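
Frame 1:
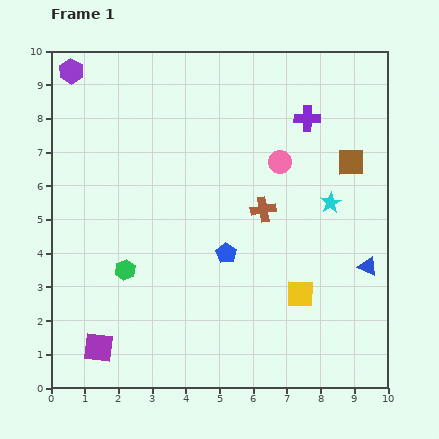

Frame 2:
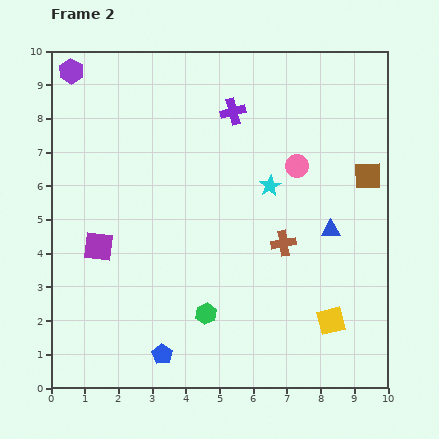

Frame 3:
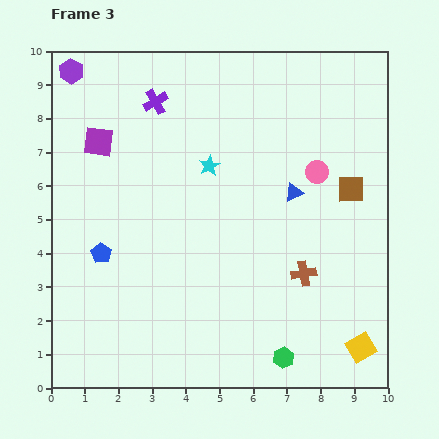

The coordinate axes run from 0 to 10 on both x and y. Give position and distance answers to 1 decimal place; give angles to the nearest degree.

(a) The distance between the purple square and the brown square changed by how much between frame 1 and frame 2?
-1.0

Distance in frame 1: 9.3. Distance in frame 2: 8.3.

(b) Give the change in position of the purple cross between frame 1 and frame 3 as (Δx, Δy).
(-4.5, 0.5)

The purple cross was at (7.6, 8.0) in frame 1 and (3.1, 8.5) in frame 3.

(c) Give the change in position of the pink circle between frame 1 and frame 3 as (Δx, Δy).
(1.1, -0.3)

The pink circle was at (6.8, 6.7) in frame 1 and (7.9, 6.4) in frame 3.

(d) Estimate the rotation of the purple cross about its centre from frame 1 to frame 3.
30° counter-clockwise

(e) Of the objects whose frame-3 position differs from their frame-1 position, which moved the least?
the brown square

(moved 0.8)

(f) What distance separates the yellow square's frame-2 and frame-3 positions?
1.2

The yellow square moved from (8.3, 2.0) to (9.2, 1.2), a distance of √(0.9² + 0.8²) ≈ 1.2.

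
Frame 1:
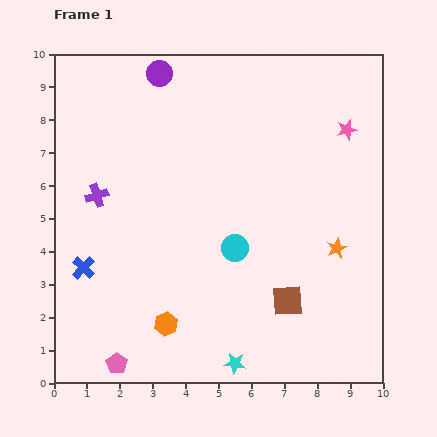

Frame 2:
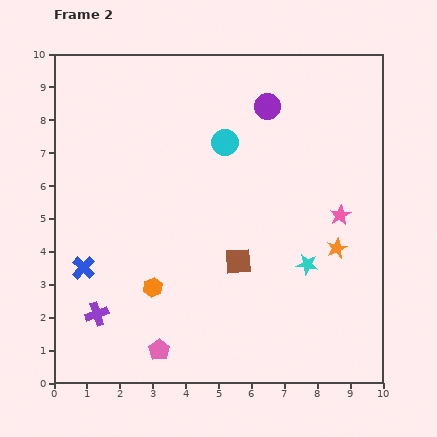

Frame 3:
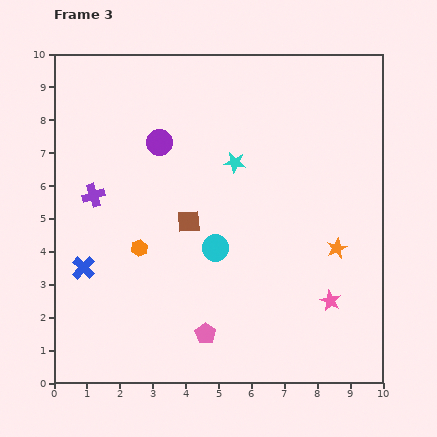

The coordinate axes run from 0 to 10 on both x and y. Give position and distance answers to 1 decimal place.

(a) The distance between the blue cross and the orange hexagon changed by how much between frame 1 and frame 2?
-0.8

Distance in frame 1: 3.0. Distance in frame 2: 2.2.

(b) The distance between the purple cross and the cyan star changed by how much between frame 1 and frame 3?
-2.2

Distance in frame 1: 6.6. Distance in frame 3: 4.4.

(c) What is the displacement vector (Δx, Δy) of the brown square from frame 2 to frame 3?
(-1.5, 1.2)

The brown square was at (5.6, 3.7) in frame 2 and (4.1, 4.9) in frame 3.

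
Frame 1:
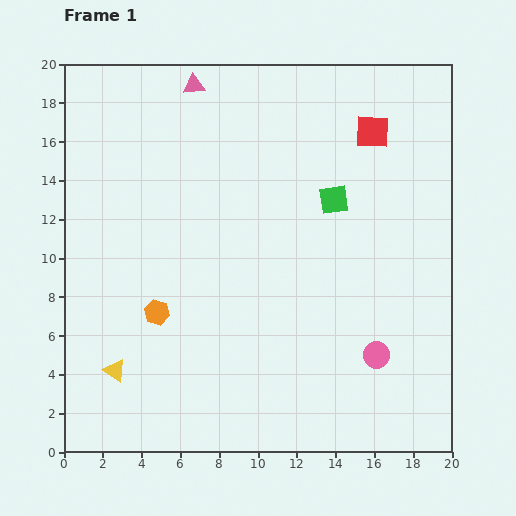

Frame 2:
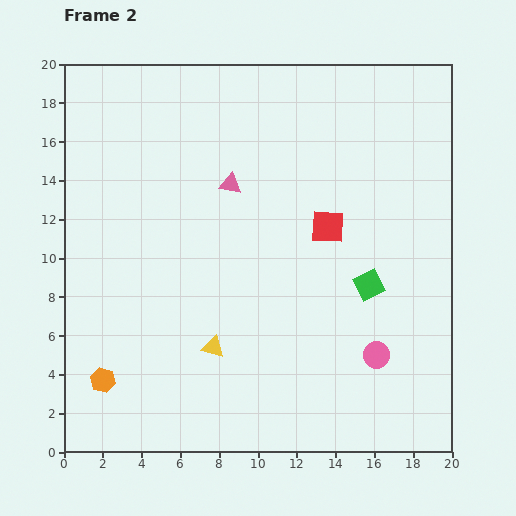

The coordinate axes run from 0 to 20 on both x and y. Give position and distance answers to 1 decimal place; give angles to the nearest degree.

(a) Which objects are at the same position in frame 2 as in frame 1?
the pink circle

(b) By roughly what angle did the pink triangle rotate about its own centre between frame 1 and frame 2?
16° clockwise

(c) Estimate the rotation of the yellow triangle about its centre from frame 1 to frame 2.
20° counter-clockwise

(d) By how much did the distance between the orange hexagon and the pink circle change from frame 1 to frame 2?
+2.7

Distance in frame 1: 11.5. Distance in frame 2: 14.2.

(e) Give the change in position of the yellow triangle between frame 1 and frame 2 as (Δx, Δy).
(5.1, 1.2)

The yellow triangle was at (2.6, 4.2) in frame 1 and (7.7, 5.4) in frame 2.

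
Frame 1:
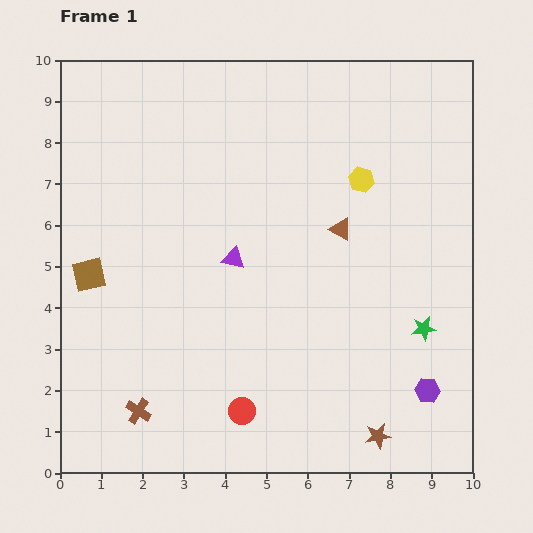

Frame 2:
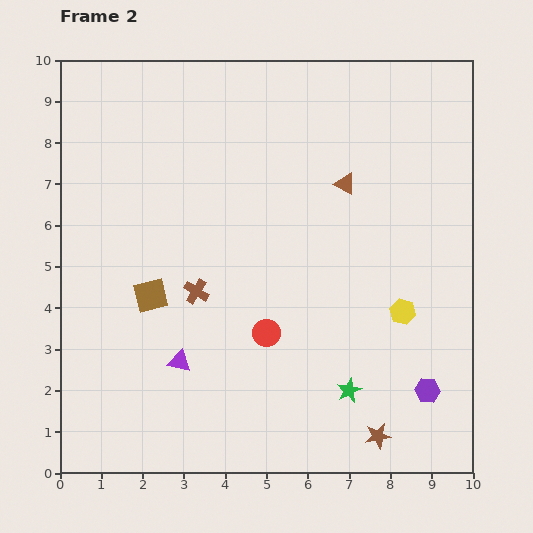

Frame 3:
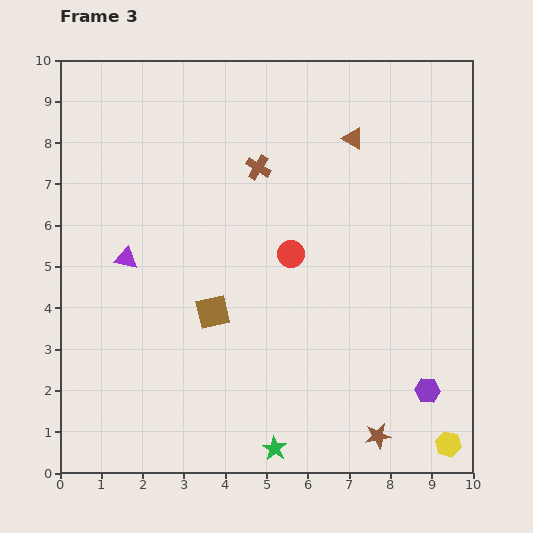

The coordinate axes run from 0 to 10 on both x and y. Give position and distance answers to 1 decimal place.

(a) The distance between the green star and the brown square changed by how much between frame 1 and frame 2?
-2.9

Distance in frame 1: 8.2. Distance in frame 2: 5.3.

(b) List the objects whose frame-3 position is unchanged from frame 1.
the purple hexagon, the brown star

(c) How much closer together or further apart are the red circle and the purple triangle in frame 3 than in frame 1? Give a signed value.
+0.3

Distance in frame 1: 3.7. Distance in frame 3: 4.0.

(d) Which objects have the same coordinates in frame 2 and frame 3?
the purple hexagon, the brown star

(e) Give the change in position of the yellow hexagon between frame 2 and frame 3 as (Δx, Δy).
(1.1, -3.2)

The yellow hexagon was at (8.3, 3.9) in frame 2 and (9.4, 0.7) in frame 3.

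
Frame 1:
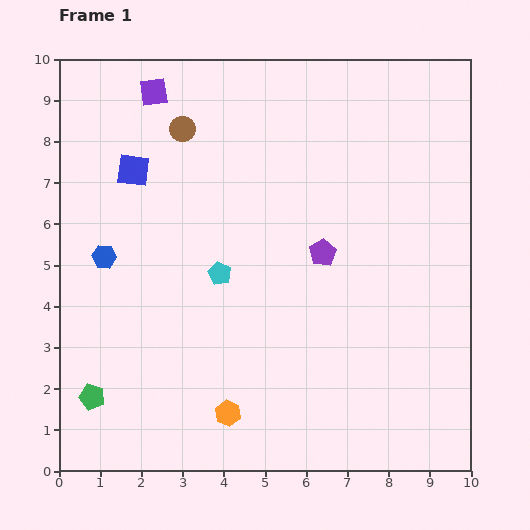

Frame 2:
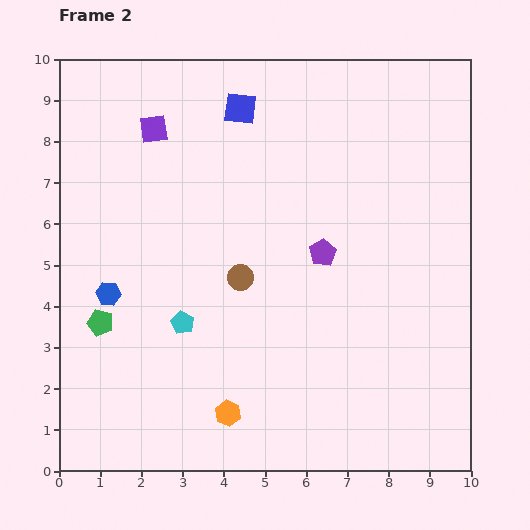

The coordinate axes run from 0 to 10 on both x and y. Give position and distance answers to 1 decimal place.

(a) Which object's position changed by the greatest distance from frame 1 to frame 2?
the brown circle

(moved 3.9; next 3.0)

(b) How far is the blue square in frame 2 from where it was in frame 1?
3.0

The blue square moved from (1.8, 7.3) to (4.4, 8.8), a distance of √(2.6² + 1.5²) ≈ 3.0.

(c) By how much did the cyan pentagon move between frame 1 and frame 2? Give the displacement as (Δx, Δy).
(-0.9, -1.2)

The cyan pentagon was at (3.9, 4.8) in frame 1 and (3.0, 3.6) in frame 2.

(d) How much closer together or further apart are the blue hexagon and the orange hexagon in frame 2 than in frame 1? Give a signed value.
-0.7

Distance in frame 1: 4.8. Distance in frame 2: 4.1.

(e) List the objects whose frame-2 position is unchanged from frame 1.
the orange hexagon, the purple pentagon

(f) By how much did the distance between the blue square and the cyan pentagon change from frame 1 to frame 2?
+2.1

Distance in frame 1: 3.3. Distance in frame 2: 5.4.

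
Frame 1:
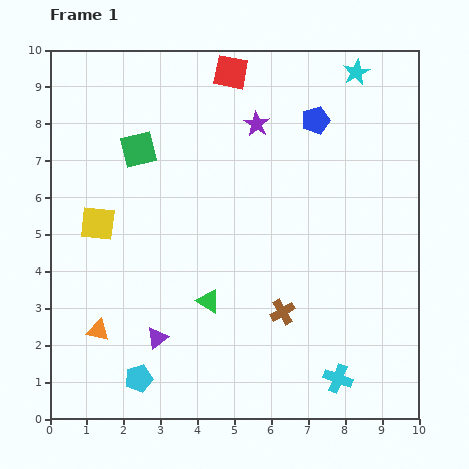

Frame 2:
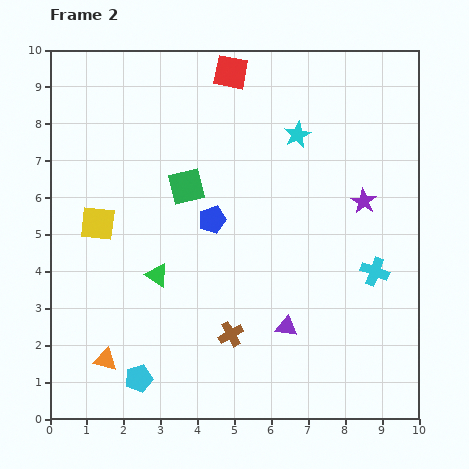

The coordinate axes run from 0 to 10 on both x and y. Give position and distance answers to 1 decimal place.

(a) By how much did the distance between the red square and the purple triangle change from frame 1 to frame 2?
-0.4

Distance in frame 1: 7.5. Distance in frame 2: 7.1.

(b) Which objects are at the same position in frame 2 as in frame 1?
the cyan pentagon, the red square, the yellow square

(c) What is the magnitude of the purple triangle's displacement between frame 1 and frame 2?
3.5

The purple triangle moved from (2.9, 2.2) to (6.4, 2.5), a distance of √(3.5² + 0.3²) ≈ 3.5.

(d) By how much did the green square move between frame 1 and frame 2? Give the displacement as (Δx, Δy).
(1.3, -1.0)

The green square was at (2.4, 7.3) in frame 1 and (3.7, 6.3) in frame 2.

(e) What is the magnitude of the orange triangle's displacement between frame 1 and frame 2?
0.8

The orange triangle moved from (1.3, 2.4) to (1.5, 1.6), a distance of √(0.2² + 0.8²) ≈ 0.8.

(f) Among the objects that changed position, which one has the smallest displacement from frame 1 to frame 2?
the orange triangle

(moved 0.8)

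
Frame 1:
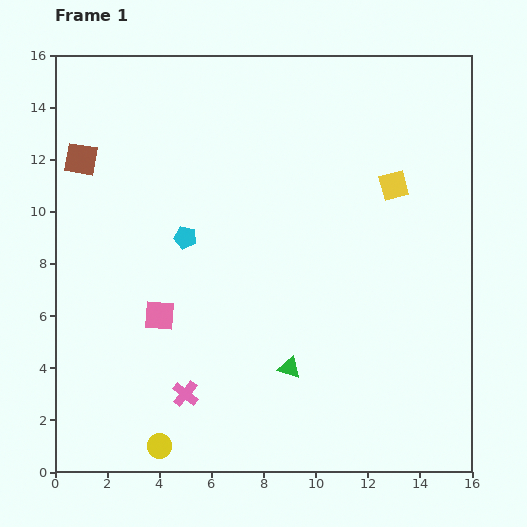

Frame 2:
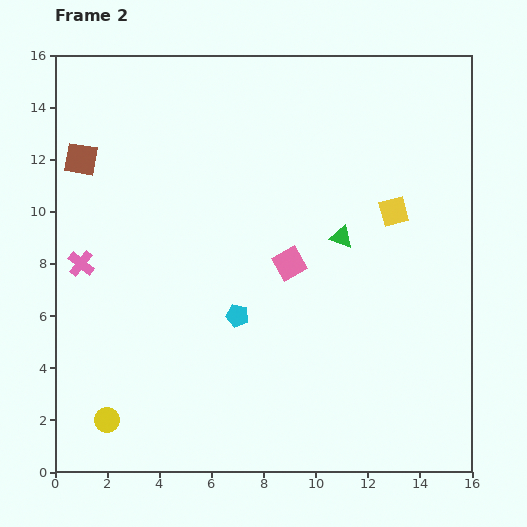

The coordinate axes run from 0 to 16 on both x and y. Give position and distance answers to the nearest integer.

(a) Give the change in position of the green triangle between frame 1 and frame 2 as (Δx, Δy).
(2, 5)

The green triangle was at (9, 4) in frame 1 and (11, 9) in frame 2.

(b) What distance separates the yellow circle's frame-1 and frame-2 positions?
2

The yellow circle moved from (4, 1) to (2, 2), a distance of √(2² + 1²) ≈ 2.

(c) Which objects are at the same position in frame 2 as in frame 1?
the brown square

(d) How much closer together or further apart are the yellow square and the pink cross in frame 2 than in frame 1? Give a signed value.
+1

Distance in frame 1: 11. Distance in frame 2: 12.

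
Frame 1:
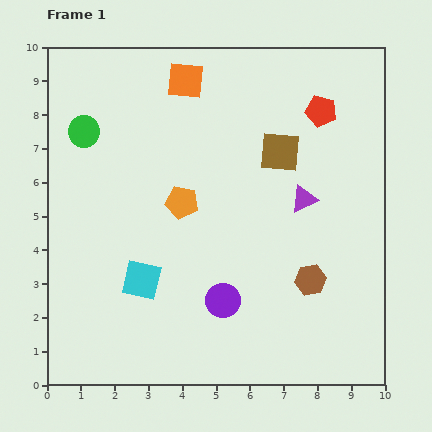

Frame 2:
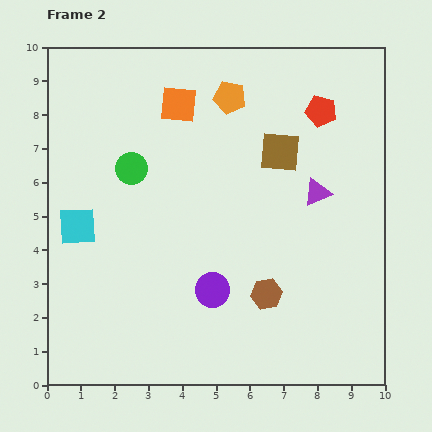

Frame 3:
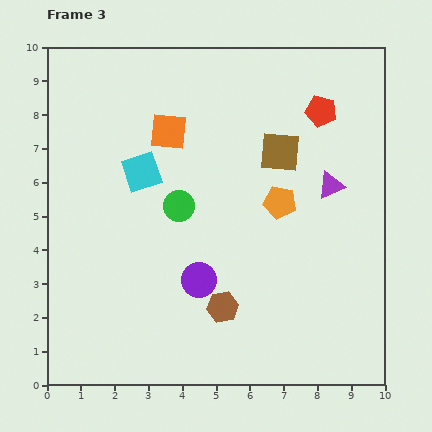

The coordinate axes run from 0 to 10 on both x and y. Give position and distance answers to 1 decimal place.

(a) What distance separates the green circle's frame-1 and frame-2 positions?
1.8

The green circle moved from (1.1, 7.5) to (2.5, 6.4), a distance of √(1.4² + 1.1²) ≈ 1.8.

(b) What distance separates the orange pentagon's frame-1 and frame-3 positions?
2.9

The orange pentagon moved from (4.0, 5.4) to (6.9, 5.4), a distance of √(2.9² + 0.0²) ≈ 2.9.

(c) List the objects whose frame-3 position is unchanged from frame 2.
the brown square, the red pentagon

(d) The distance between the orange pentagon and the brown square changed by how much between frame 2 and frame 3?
-0.7

Distance in frame 2: 2.2. Distance in frame 3: 1.5.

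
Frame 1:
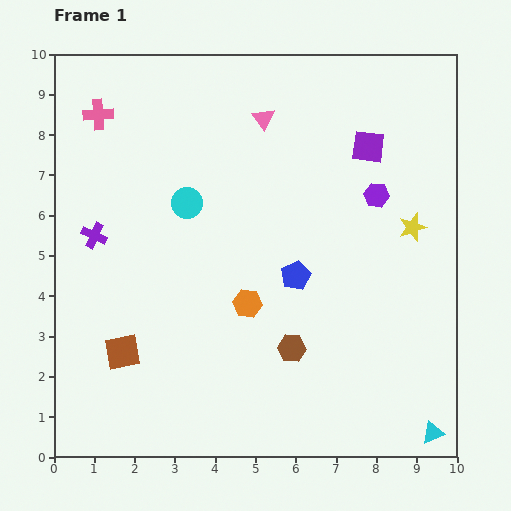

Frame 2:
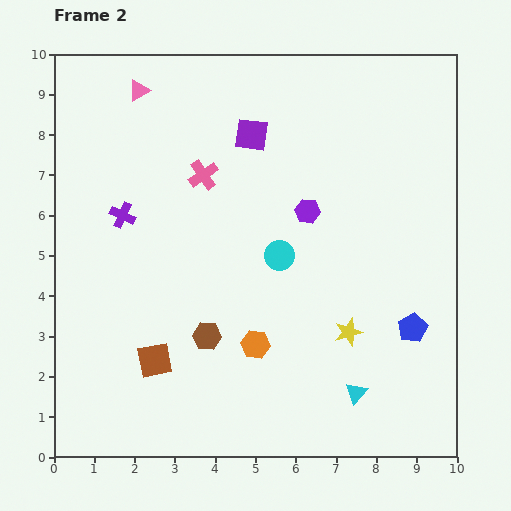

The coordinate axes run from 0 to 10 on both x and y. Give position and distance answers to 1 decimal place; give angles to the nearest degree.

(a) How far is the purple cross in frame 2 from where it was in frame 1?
0.9

The purple cross moved from (1.0, 5.5) to (1.7, 6.0), a distance of √(0.7² + 0.5²) ≈ 0.9.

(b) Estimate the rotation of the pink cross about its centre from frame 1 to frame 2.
31° counter-clockwise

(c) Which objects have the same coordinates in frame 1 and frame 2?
none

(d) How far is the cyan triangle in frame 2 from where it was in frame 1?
2.1

The cyan triangle moved from (9.4, 0.6) to (7.5, 1.6), a distance of √(1.9² + 1.0²) ≈ 2.1.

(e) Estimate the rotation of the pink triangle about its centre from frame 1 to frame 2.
36° clockwise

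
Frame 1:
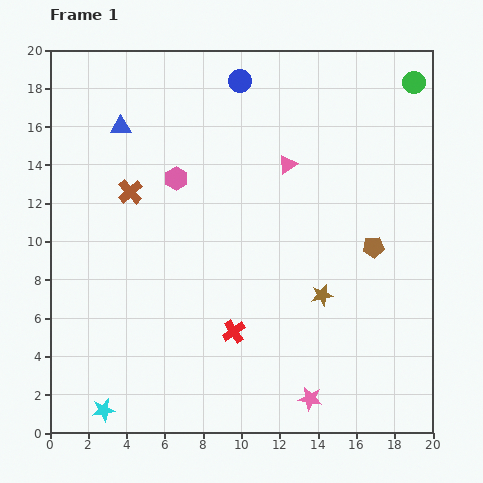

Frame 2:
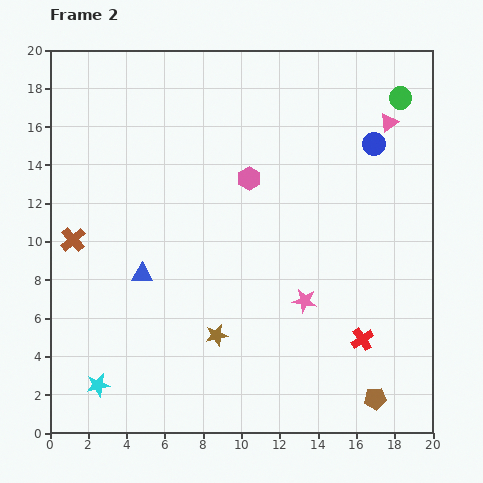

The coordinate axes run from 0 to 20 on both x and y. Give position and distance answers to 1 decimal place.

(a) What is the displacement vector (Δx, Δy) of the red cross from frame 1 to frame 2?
(6.7, -0.4)

The red cross was at (9.6, 5.3) in frame 1 and (16.3, 4.9) in frame 2.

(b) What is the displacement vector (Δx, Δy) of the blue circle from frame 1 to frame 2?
(7.0, -3.3)

The blue circle was at (9.9, 18.4) in frame 1 and (16.9, 15.1) in frame 2.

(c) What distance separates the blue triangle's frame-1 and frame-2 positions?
7.8

The blue triangle moved from (3.7, 16.0) to (4.8, 8.3), a distance of √(1.1² + 7.7²) ≈ 7.8.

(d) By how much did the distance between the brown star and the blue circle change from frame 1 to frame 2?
+0.9

Distance in frame 1: 12.0. Distance in frame 2: 12.9.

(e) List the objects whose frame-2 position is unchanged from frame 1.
none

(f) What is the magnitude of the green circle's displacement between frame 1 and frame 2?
1.1

The green circle moved from (19.0, 18.3) to (18.3, 17.5), a distance of √(0.7² + 0.8²) ≈ 1.1.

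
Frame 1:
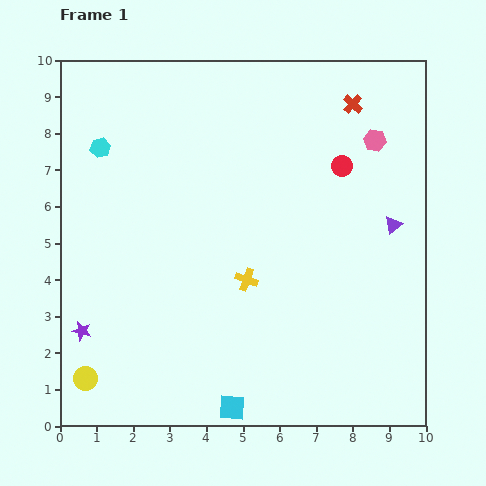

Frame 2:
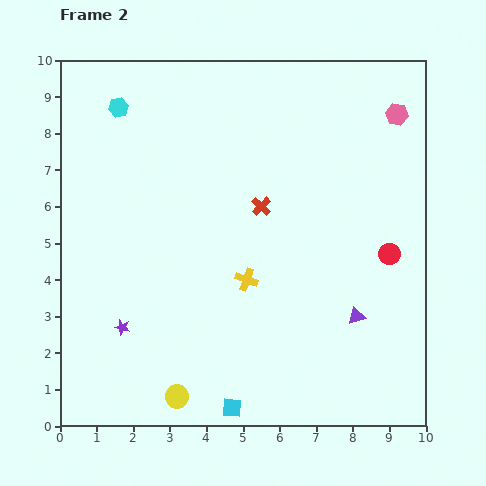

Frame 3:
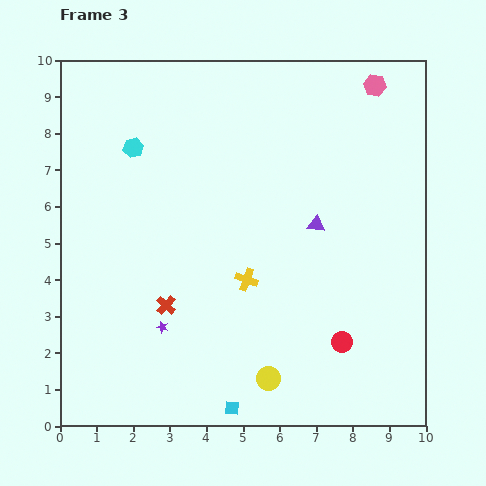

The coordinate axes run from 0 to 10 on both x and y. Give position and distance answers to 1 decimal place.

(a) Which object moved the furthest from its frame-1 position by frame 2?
the red cross

(moved 3.8; next 2.7)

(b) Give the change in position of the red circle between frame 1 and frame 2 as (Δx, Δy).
(1.3, -2.4)

The red circle was at (7.7, 7.1) in frame 1 and (9.0, 4.7) in frame 2.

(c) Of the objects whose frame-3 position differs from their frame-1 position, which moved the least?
the cyan hexagon

(moved 0.9)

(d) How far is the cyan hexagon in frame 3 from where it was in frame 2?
1.2

The cyan hexagon moved from (1.6, 8.7) to (2.0, 7.6), a distance of √(0.4² + 1.1²) ≈ 1.2.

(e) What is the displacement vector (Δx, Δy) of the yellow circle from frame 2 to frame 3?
(2.5, 0.5)

The yellow circle was at (3.2, 0.8) in frame 2 and (5.7, 1.3) in frame 3.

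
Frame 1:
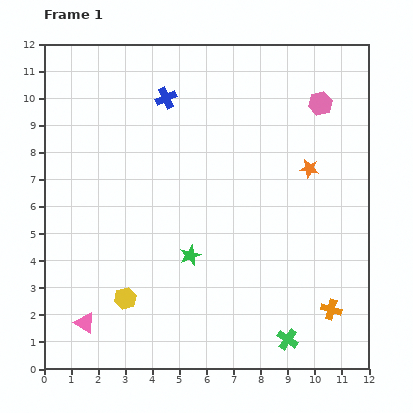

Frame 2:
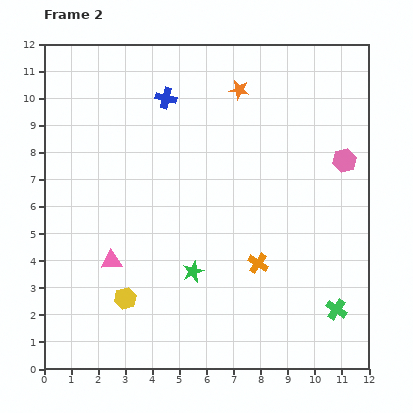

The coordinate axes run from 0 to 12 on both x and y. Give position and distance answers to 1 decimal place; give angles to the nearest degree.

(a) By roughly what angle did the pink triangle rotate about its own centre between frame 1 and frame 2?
34° counter-clockwise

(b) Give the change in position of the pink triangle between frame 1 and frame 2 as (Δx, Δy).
(1.0, 2.3)

The pink triangle was at (1.5, 1.7) in frame 1 and (2.5, 4.0) in frame 2.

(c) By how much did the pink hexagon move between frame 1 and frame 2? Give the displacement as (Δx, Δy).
(0.9, -2.1)

The pink hexagon was at (10.2, 9.8) in frame 1 and (11.1, 7.7) in frame 2.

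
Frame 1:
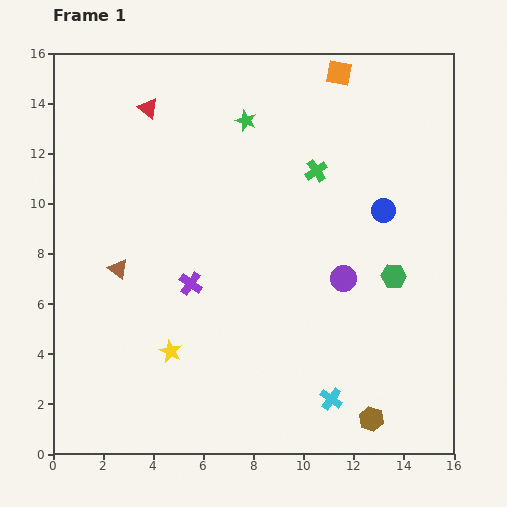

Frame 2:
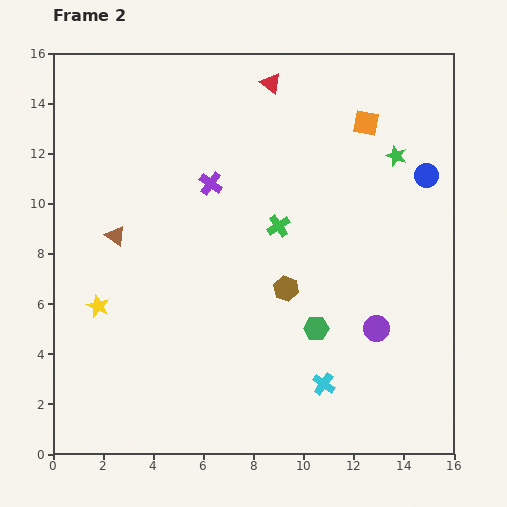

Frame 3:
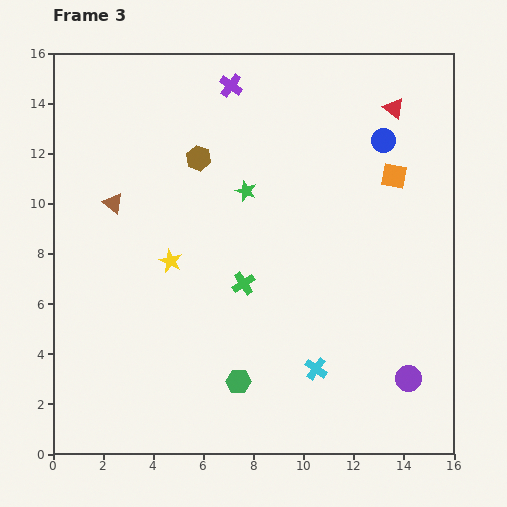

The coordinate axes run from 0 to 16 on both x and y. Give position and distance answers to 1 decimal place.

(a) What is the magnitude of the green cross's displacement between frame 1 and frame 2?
2.7

The green cross moved from (10.5, 11.3) to (9.0, 9.1), a distance of √(1.5² + 2.2²) ≈ 2.7.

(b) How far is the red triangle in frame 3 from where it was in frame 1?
9.8

The red triangle moved from (3.8, 13.8) to (13.6, 13.8), a distance of √(9.8² + 0.0²) ≈ 9.8.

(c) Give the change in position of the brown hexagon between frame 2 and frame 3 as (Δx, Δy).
(-3.5, 5.2)

The brown hexagon was at (9.3, 6.6) in frame 2 and (5.8, 11.8) in frame 3.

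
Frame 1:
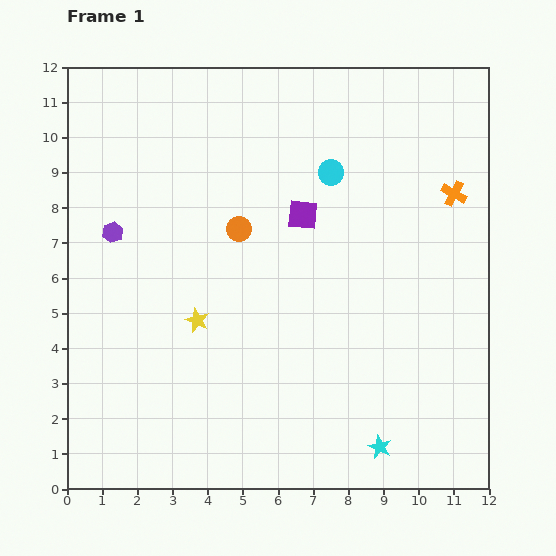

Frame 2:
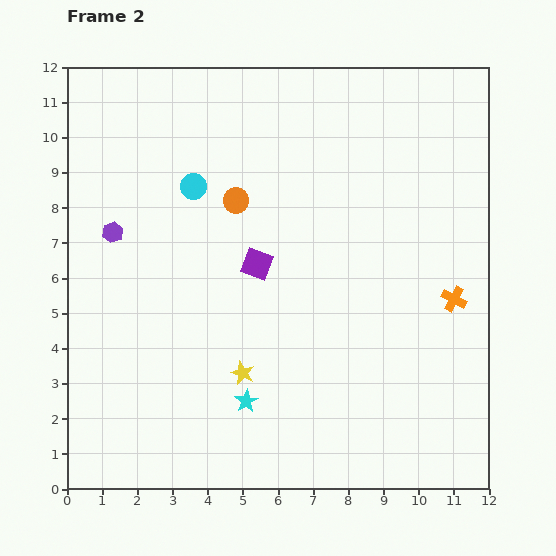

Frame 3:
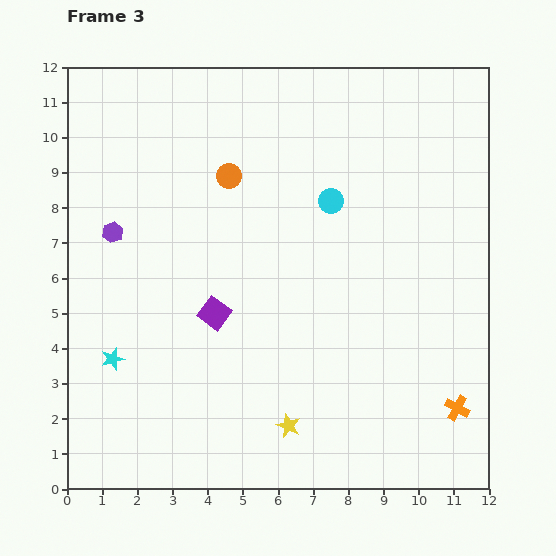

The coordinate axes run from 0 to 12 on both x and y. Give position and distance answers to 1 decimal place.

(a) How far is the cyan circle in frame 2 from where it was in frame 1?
3.9

The cyan circle moved from (7.5, 9.0) to (3.6, 8.6), a distance of √(3.9² + 0.4²) ≈ 3.9.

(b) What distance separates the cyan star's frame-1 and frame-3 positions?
8.0

The cyan star moved from (8.9, 1.2) to (1.3, 3.7), a distance of √(7.6² + 2.5²) ≈ 8.0.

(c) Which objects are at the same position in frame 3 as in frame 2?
the purple hexagon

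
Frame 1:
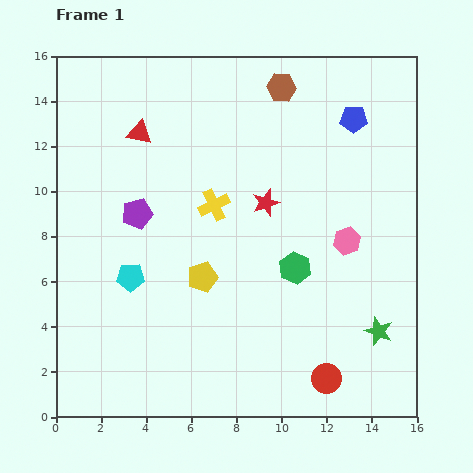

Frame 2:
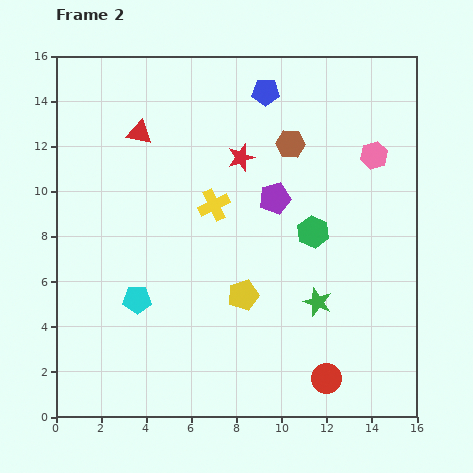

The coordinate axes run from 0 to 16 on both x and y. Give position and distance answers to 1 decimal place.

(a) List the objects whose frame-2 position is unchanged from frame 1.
the red triangle, the red circle, the yellow cross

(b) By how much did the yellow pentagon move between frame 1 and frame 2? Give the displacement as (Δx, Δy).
(1.8, -0.8)

The yellow pentagon was at (6.5, 6.2) in frame 1 and (8.3, 5.4) in frame 2.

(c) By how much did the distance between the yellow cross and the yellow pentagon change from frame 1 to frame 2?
+1.0

Distance in frame 1: 3.2. Distance in frame 2: 4.2.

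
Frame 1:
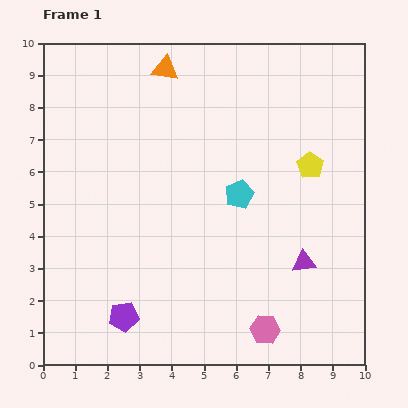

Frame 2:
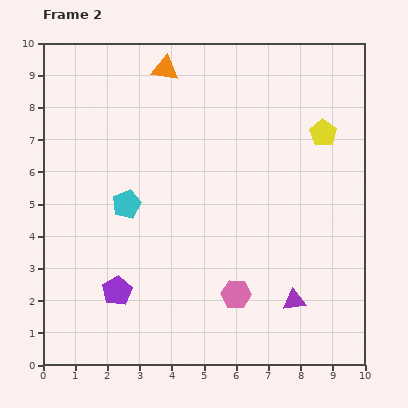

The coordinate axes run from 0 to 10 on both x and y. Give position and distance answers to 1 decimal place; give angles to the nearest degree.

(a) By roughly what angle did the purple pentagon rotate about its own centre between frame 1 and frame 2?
24° counter-clockwise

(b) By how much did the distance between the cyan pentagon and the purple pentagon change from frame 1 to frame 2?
-2.5

Distance in frame 1: 5.2. Distance in frame 2: 2.7.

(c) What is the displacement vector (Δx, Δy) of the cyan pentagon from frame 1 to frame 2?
(-3.5, -0.3)

The cyan pentagon was at (6.1, 5.3) in frame 1 and (2.6, 5.0) in frame 2.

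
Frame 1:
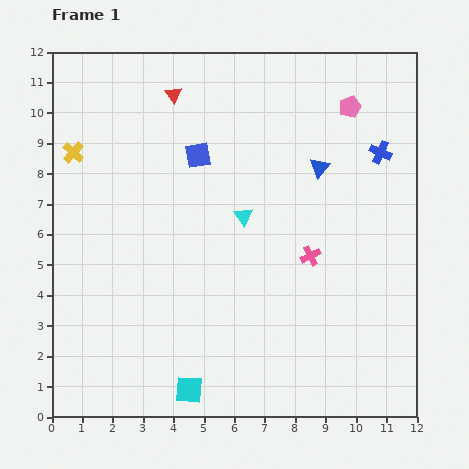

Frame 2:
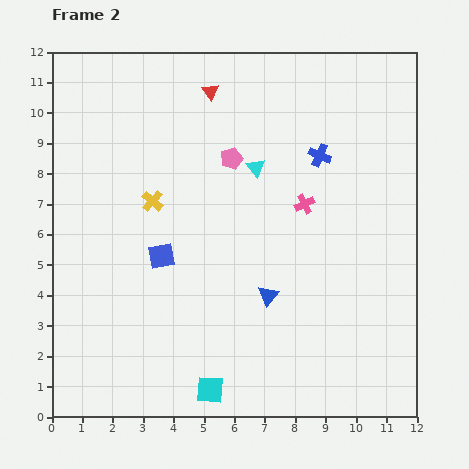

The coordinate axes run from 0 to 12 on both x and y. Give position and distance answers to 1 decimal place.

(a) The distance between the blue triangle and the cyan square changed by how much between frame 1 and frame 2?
-4.9

Distance in frame 1: 8.5. Distance in frame 2: 3.6.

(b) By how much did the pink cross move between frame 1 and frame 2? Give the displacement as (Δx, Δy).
(-0.2, 1.7)

The pink cross was at (8.5, 5.3) in frame 1 and (8.3, 7.0) in frame 2.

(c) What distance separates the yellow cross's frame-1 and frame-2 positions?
3.1

The yellow cross moved from (0.7, 8.7) to (3.3, 7.1), a distance of √(2.6² + 1.6²) ≈ 3.1.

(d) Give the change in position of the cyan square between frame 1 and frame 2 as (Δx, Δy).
(0.7, 0.0)

The cyan square was at (4.5, 0.9) in frame 1 and (5.2, 0.9) in frame 2.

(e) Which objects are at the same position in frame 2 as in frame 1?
none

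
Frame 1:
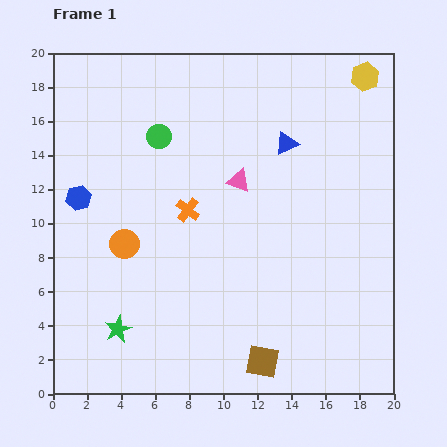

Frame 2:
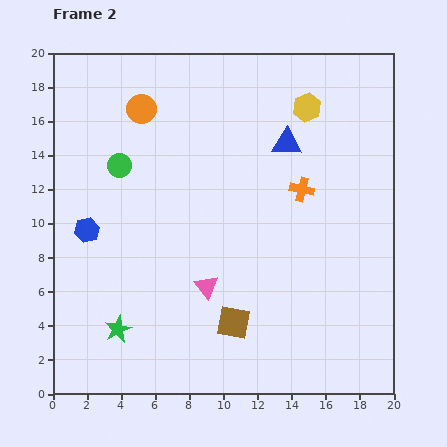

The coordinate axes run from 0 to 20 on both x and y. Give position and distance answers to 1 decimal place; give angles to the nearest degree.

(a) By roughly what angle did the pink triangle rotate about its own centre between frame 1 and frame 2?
31° clockwise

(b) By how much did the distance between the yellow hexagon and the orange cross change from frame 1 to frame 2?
-8.2

Distance in frame 1: 13.0. Distance in frame 2: 4.8.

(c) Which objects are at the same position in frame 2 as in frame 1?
the green star, the blue triangle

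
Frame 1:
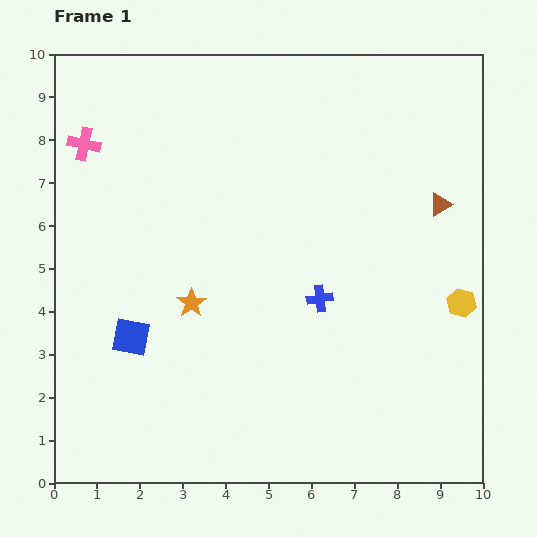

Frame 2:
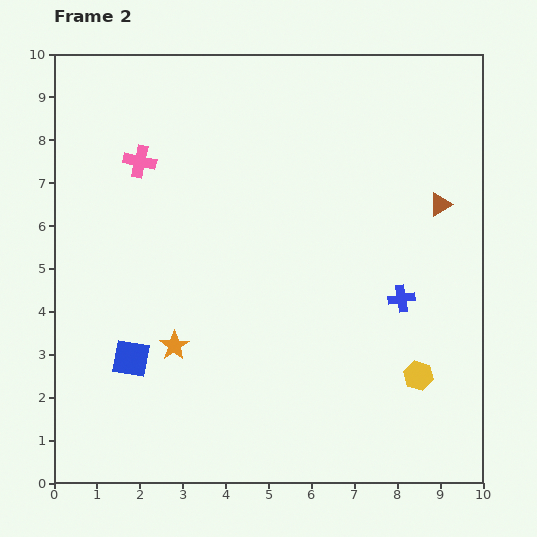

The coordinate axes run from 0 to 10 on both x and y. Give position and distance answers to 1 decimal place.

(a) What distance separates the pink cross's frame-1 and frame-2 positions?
1.4

The pink cross moved from (0.7, 7.9) to (2.0, 7.5), a distance of √(1.3² + 0.4²) ≈ 1.4.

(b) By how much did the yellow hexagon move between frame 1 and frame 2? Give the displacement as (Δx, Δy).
(-1.0, -1.7)

The yellow hexagon was at (9.5, 4.2) in frame 1 and (8.5, 2.5) in frame 2.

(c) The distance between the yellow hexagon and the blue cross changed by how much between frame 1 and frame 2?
-1.5

Distance in frame 1: 3.3. Distance in frame 2: 1.8.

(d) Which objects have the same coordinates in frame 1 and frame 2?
the brown triangle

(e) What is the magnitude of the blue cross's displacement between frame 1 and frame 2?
1.9

The blue cross moved from (6.2, 4.3) to (8.1, 4.3), a distance of √(1.9² + 0.0²) ≈ 1.9.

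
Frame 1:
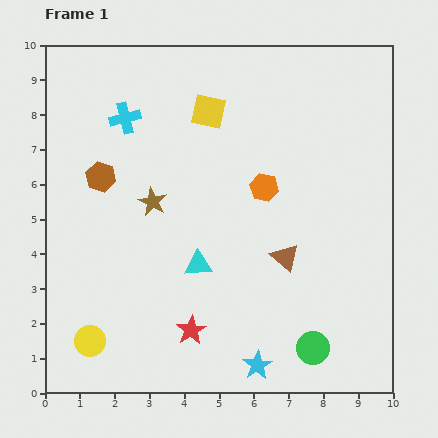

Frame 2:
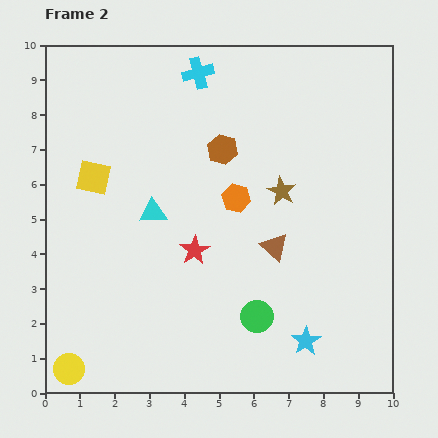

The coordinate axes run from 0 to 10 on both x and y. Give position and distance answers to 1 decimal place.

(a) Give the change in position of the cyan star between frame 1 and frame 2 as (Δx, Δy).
(1.4, 0.7)

The cyan star was at (6.1, 0.8) in frame 1 and (7.5, 1.5) in frame 2.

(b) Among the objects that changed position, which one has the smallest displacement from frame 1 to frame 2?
the brown triangle

(moved 0.4)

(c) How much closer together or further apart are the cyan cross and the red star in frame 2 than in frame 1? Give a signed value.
-1.3

Distance in frame 1: 6.4. Distance in frame 2: 5.1.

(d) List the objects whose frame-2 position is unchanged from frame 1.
none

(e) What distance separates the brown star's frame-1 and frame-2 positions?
3.7

The brown star moved from (3.1, 5.5) to (6.8, 5.8), a distance of √(3.7² + 0.3²) ≈ 3.7.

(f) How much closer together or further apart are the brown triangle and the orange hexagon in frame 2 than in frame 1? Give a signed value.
-0.3

Distance in frame 1: 2.1. Distance in frame 2: 1.8.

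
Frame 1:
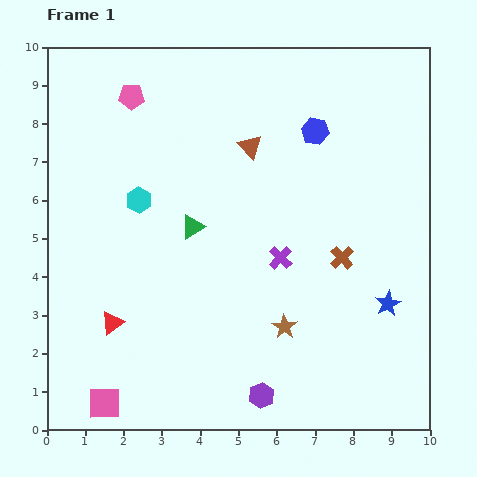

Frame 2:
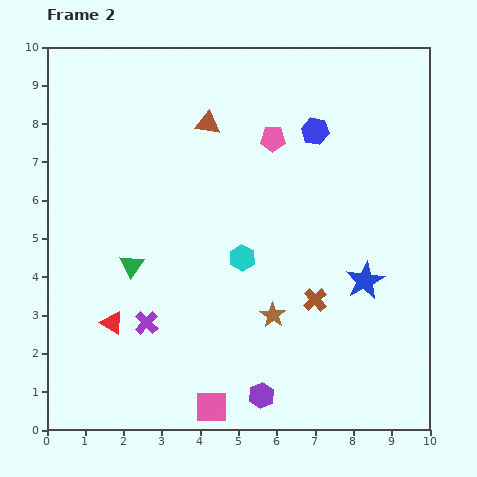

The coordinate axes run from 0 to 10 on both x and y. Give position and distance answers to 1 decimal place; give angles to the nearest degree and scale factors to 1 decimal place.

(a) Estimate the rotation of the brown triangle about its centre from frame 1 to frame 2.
40° counter-clockwise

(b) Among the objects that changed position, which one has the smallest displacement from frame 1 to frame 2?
the brown star

(moved 0.4)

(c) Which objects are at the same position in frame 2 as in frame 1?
the blue hexagon, the red triangle, the purple hexagon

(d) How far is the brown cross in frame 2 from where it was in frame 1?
1.3

The brown cross moved from (7.7, 4.5) to (7.0, 3.4), a distance of √(0.7² + 1.1²) ≈ 1.3.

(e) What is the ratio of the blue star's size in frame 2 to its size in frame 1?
1.5×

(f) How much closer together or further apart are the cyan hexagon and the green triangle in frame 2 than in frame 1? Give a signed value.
+1.3

Distance in frame 1: 1.6. Distance in frame 2: 2.9.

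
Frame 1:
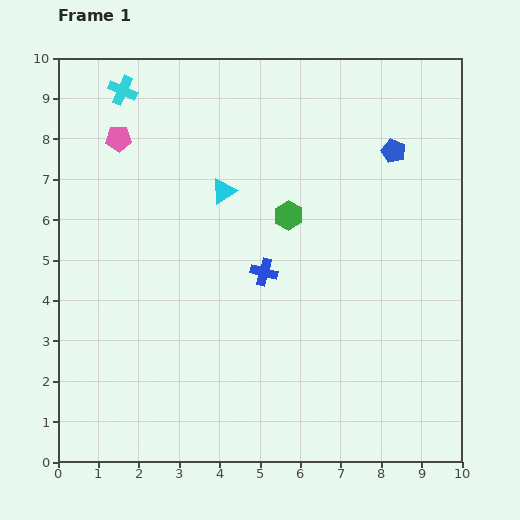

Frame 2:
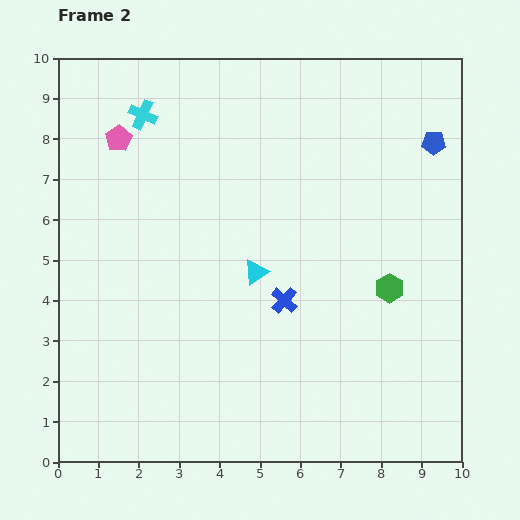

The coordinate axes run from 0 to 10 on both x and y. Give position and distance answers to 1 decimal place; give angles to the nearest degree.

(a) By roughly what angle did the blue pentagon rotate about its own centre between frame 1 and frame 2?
20° counter-clockwise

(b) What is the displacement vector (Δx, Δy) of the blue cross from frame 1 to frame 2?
(0.5, -0.7)

The blue cross was at (5.1, 4.7) in frame 1 and (5.6, 4.0) in frame 2.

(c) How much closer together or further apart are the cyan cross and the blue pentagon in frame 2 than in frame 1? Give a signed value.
+0.3

Distance in frame 1: 6.9. Distance in frame 2: 7.2.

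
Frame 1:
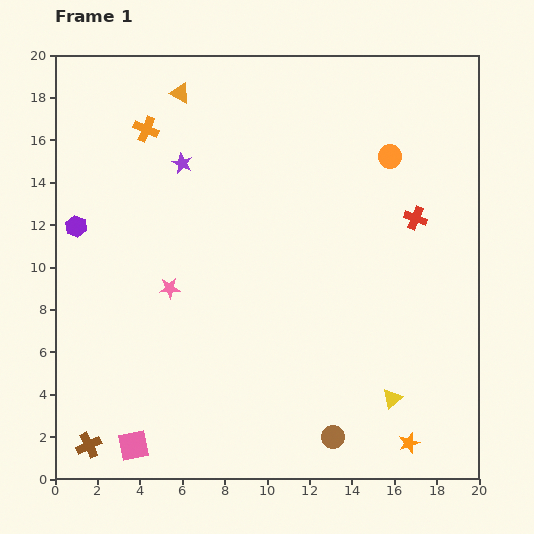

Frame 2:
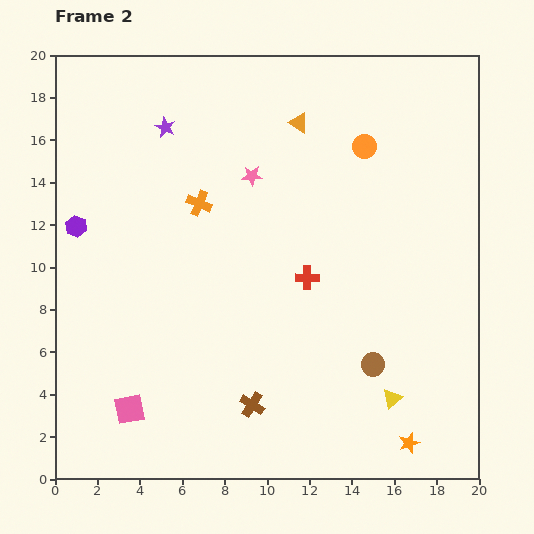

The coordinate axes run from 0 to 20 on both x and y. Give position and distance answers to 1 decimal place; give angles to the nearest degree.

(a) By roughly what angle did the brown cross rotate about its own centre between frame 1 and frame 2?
32° counter-clockwise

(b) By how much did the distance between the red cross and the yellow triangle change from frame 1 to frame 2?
-1.6

Distance in frame 1: 8.6. Distance in frame 2: 7.0.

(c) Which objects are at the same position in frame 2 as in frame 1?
the purple hexagon, the yellow triangle, the orange star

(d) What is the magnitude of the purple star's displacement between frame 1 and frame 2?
1.9

The purple star moved from (6.0, 14.9) to (5.2, 16.6), a distance of √(0.8² + 1.7²) ≈ 1.9.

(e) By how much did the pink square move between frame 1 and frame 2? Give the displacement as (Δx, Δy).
(-0.2, 1.7)

The pink square was at (3.7, 1.6) in frame 1 and (3.5, 3.3) in frame 2.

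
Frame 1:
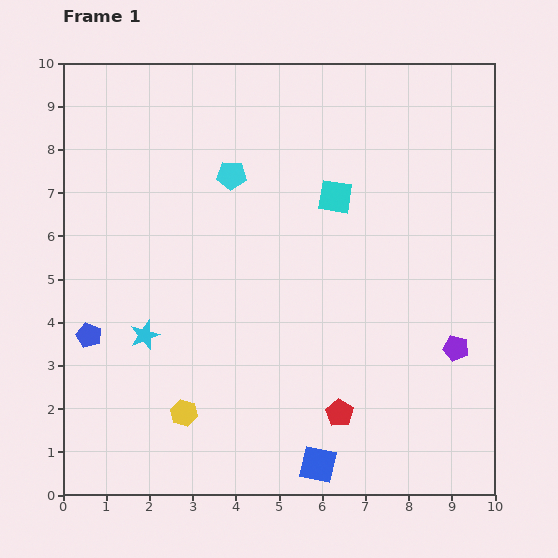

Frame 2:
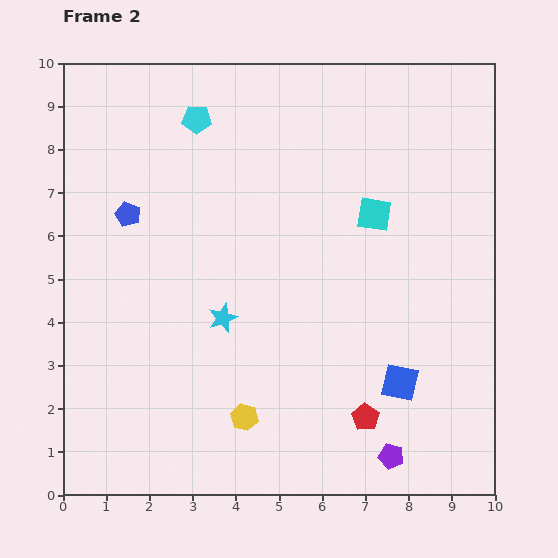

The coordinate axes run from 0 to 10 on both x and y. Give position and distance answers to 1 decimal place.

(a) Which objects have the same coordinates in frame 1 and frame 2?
none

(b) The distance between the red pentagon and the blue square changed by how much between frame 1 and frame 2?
-0.2

Distance in frame 1: 1.3. Distance in frame 2: 1.1.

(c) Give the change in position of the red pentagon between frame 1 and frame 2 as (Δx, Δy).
(0.6, -0.1)

The red pentagon was at (6.4, 1.9) in frame 1 and (7.0, 1.8) in frame 2.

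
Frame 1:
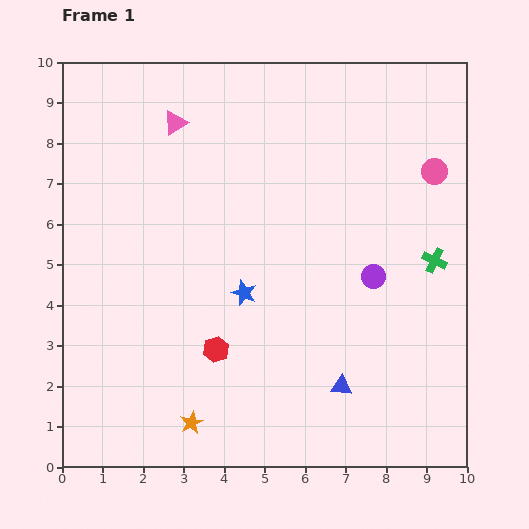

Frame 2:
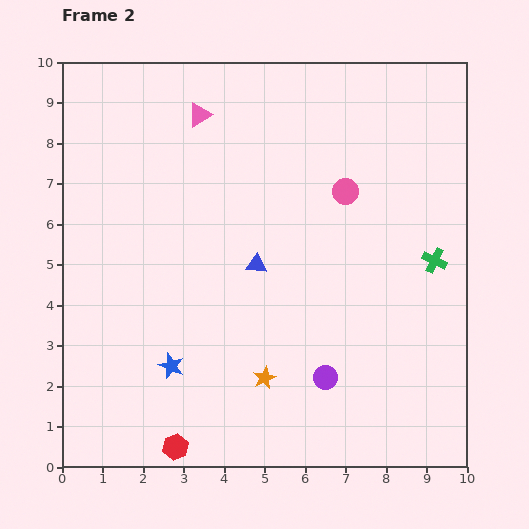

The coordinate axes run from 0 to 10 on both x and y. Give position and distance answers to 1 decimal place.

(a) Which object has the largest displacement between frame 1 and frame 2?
the blue triangle

(moved 3.7; next 2.8)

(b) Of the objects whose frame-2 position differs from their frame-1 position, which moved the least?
the pink triangle

(moved 0.6)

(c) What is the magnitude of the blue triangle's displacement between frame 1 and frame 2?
3.7

The blue triangle moved from (6.9, 2.0) to (4.8, 5.0), a distance of √(2.1² + 3.0²) ≈ 3.7.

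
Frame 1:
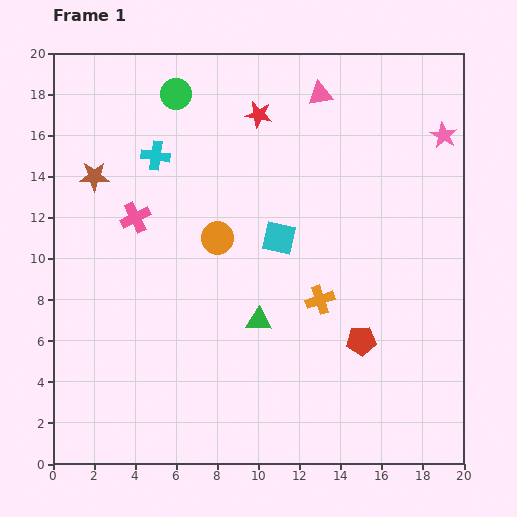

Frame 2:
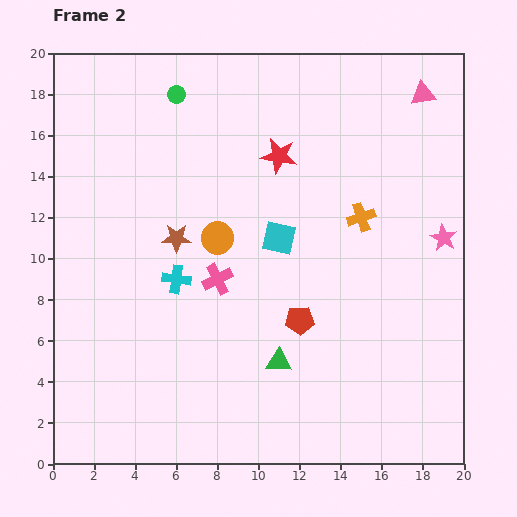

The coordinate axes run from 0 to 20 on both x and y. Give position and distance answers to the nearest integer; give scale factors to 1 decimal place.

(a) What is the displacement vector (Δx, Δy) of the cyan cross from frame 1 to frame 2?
(1, -6)

The cyan cross was at (5, 15) in frame 1 and (6, 9) in frame 2.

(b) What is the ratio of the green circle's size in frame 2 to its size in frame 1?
0.6×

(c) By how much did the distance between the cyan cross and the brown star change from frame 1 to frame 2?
-1

Distance in frame 1: 3. Distance in frame 2: 2.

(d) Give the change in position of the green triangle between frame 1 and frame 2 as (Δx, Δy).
(1, -2)

The green triangle was at (10, 7) in frame 1 and (11, 5) in frame 2.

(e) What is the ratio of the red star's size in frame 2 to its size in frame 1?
1.4×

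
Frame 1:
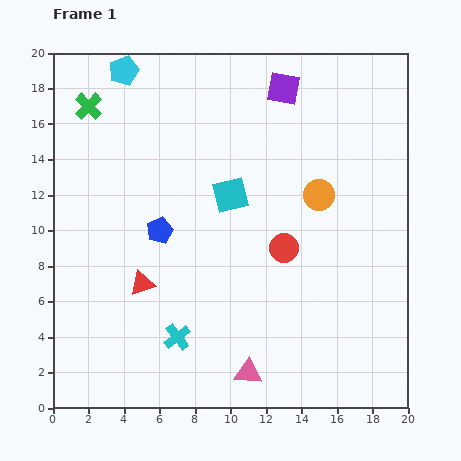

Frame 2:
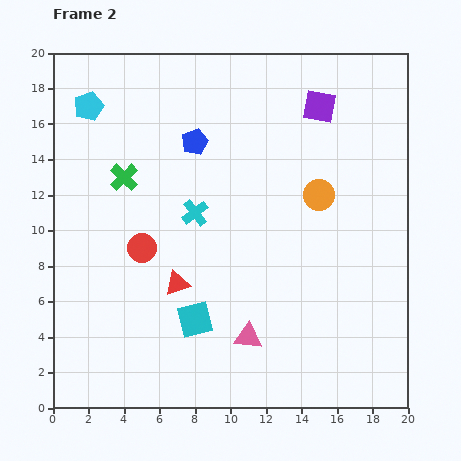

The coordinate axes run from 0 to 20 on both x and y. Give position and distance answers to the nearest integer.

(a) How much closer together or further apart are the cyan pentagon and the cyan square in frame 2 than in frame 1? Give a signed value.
+4

Distance in frame 1: 9. Distance in frame 2: 13.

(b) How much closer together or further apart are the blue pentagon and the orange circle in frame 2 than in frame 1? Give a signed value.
-1

Distance in frame 1: 9. Distance in frame 2: 8.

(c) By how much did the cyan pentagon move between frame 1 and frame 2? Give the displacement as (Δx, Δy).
(-2, -2)

The cyan pentagon was at (4, 19) in frame 1 and (2, 17) in frame 2.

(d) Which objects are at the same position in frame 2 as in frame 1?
the orange circle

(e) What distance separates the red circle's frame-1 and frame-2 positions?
8

The red circle moved from (13, 9) to (5, 9), a distance of √(8² + 0²) ≈ 8.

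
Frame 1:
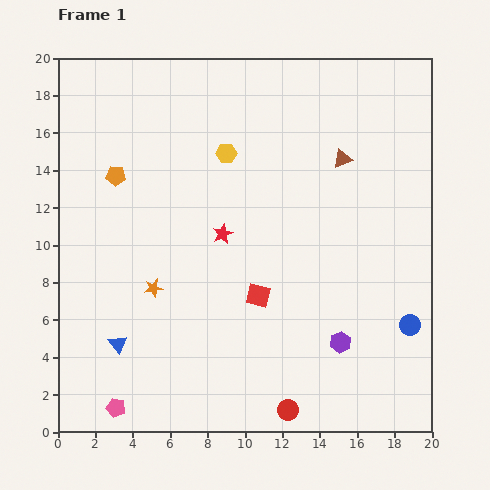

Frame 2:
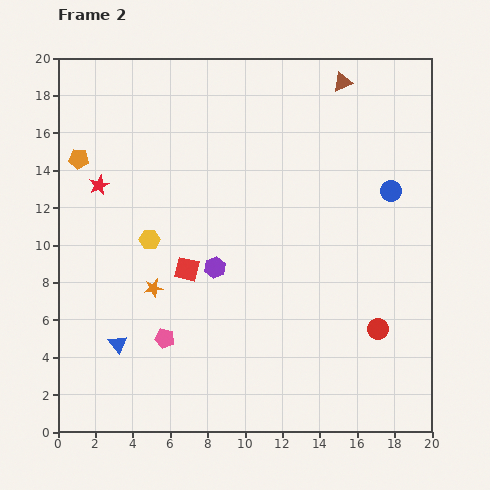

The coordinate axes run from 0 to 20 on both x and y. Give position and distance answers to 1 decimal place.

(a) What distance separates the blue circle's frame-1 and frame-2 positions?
7.3

The blue circle moved from (18.8, 5.7) to (17.8, 12.9), a distance of √(1.0² + 7.2²) ≈ 7.3.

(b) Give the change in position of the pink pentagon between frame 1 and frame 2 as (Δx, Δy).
(2.6, 3.7)

The pink pentagon was at (3.1, 1.3) in frame 1 and (5.7, 5.0) in frame 2.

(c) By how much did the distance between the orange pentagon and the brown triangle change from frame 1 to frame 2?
+2.6

Distance in frame 1: 12.1. Distance in frame 2: 14.7.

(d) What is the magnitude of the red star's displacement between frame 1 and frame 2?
7.1

The red star moved from (8.8, 10.6) to (2.2, 13.2), a distance of √(6.6² + 2.6²) ≈ 7.1.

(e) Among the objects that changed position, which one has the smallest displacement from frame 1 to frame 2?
the orange pentagon

(moved 2.2)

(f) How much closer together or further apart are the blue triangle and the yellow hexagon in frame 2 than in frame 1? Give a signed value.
-5.8

Distance in frame 1: 11.7. Distance in frame 2: 5.9.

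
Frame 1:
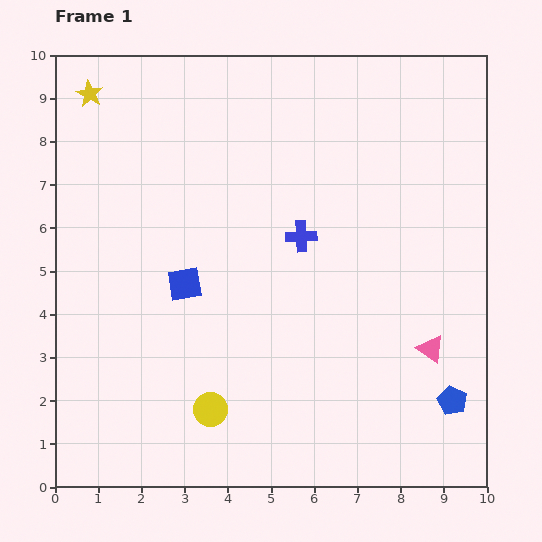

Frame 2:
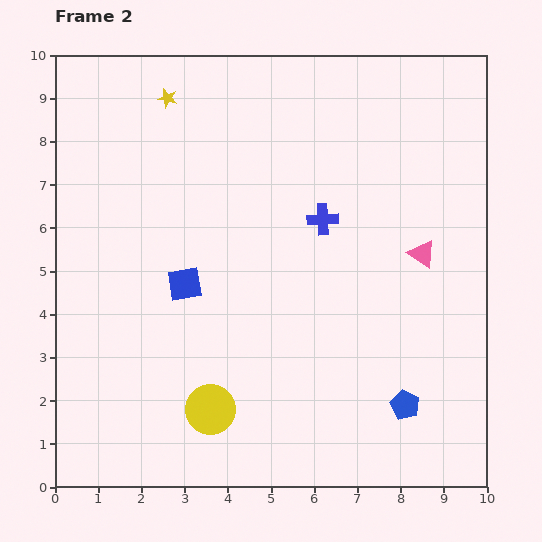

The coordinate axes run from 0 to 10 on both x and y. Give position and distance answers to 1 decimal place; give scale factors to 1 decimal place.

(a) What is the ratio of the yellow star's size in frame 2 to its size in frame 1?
0.7×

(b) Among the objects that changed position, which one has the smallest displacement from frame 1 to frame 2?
the blue cross

(moved 0.6)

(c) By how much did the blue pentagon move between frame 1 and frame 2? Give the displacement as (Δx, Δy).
(-1.1, -0.1)

The blue pentagon was at (9.2, 2.0) in frame 1 and (8.1, 1.9) in frame 2.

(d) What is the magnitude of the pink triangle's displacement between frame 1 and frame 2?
2.2

The pink triangle moved from (8.7, 3.2) to (8.5, 5.4), a distance of √(0.2² + 2.2²) ≈ 2.2.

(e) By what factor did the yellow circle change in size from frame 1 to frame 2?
1.5×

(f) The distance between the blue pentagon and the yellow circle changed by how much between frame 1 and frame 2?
-1.1

Distance in frame 1: 5.6. Distance in frame 2: 4.5.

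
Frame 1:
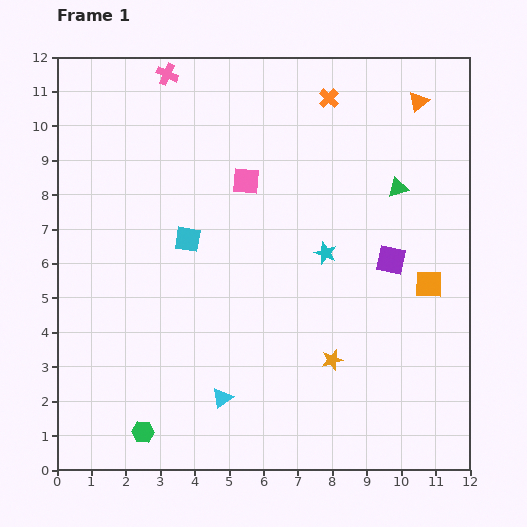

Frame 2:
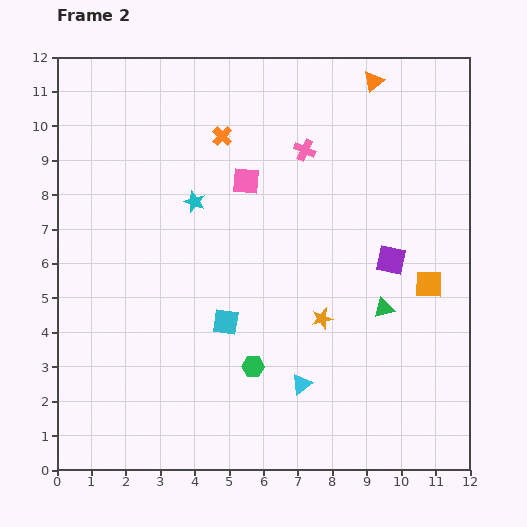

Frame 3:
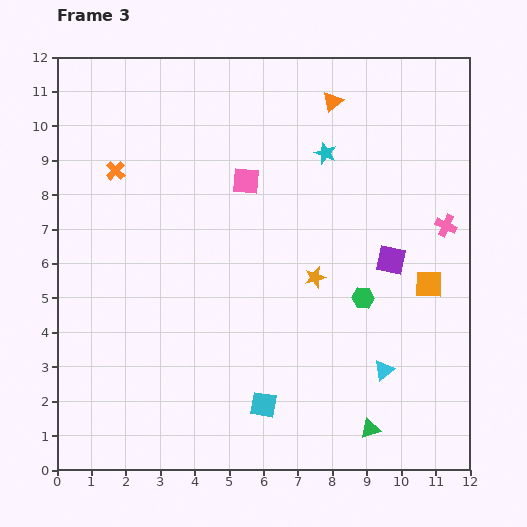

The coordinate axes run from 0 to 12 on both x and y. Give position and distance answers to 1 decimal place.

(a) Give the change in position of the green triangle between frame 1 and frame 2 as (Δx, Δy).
(-0.4, -3.5)

The green triangle was at (9.9, 8.2) in frame 1 and (9.5, 4.7) in frame 2.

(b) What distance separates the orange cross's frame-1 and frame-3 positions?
6.5

The orange cross moved from (7.9, 10.8) to (1.7, 8.7), a distance of √(6.2² + 2.1²) ≈ 6.5.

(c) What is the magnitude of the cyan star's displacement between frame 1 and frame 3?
2.9

The cyan star moved from (7.8, 6.3) to (7.8, 9.2), a distance of √(0.0² + 2.9²) ≈ 2.9.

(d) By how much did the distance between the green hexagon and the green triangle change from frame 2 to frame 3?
-0.4

Distance in frame 2: 4.2. Distance in frame 3: 3.8.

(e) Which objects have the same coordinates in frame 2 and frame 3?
the orange square, the purple square, the pink square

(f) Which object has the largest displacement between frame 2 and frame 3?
the pink cross

(moved 4.7; next 4.0)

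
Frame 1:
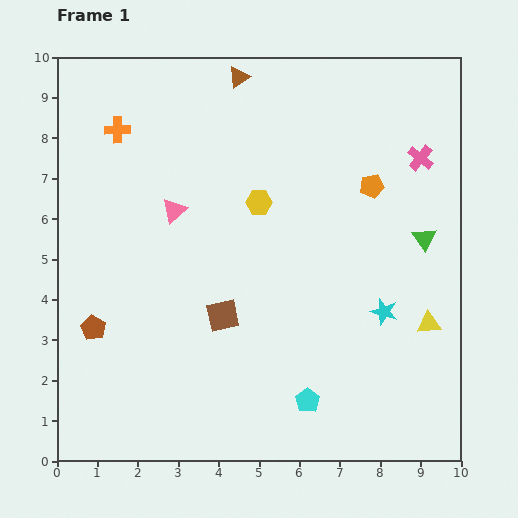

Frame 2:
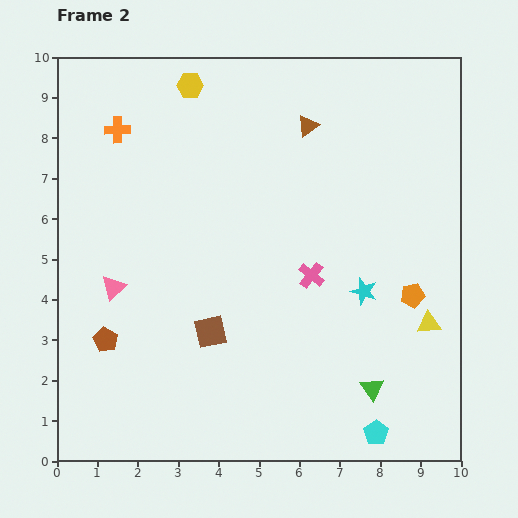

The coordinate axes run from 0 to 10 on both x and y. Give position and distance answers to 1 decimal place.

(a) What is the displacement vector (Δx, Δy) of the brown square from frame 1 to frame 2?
(-0.3, -0.4)

The brown square was at (4.1, 3.6) in frame 1 and (3.8, 3.2) in frame 2.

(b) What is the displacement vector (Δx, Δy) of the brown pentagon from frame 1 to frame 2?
(0.3, -0.3)

The brown pentagon was at (0.9, 3.3) in frame 1 and (1.2, 3.0) in frame 2.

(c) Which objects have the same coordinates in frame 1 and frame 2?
the orange cross, the yellow triangle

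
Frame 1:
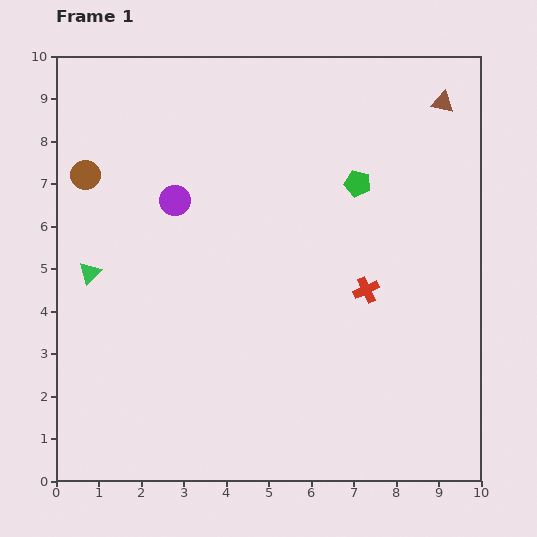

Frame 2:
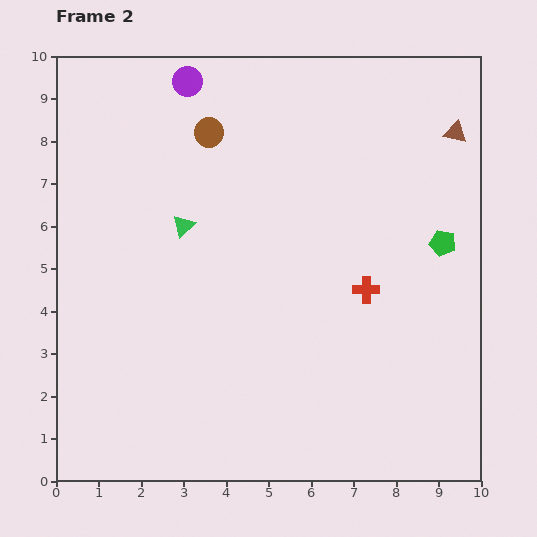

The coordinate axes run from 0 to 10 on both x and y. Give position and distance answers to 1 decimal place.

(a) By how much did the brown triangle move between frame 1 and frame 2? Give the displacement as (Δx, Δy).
(0.3, -0.7)

The brown triangle was at (9.1, 8.9) in frame 1 and (9.4, 8.2) in frame 2.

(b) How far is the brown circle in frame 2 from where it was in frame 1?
3.1

The brown circle moved from (0.7, 7.2) to (3.6, 8.2), a distance of √(2.9² + 1.0²) ≈ 3.1.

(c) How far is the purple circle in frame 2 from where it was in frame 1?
2.8

The purple circle moved from (2.8, 6.6) to (3.1, 9.4), a distance of √(0.3² + 2.8²) ≈ 2.8.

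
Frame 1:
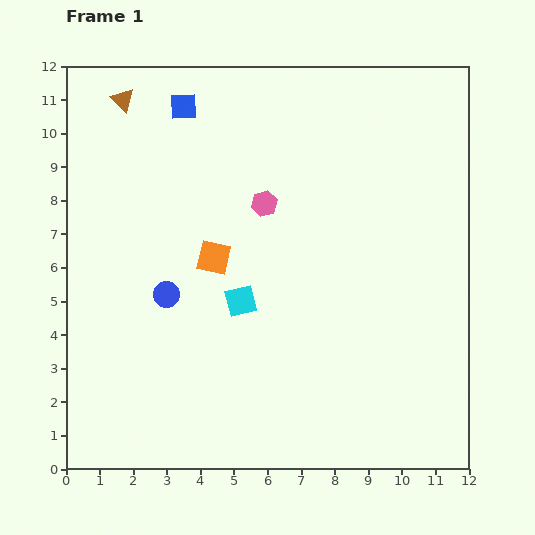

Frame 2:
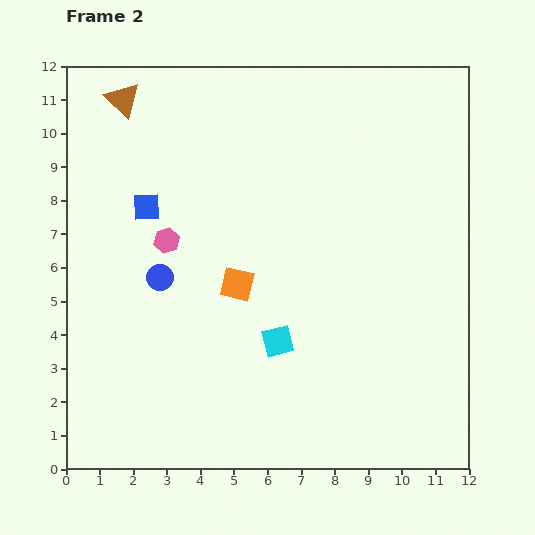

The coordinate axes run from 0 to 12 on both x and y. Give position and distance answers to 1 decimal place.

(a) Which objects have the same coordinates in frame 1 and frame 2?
the brown triangle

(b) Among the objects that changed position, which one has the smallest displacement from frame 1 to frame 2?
the blue circle

(moved 0.5)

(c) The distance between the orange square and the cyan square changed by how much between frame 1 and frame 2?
+0.6

Distance in frame 1: 1.5. Distance in frame 2: 2.1.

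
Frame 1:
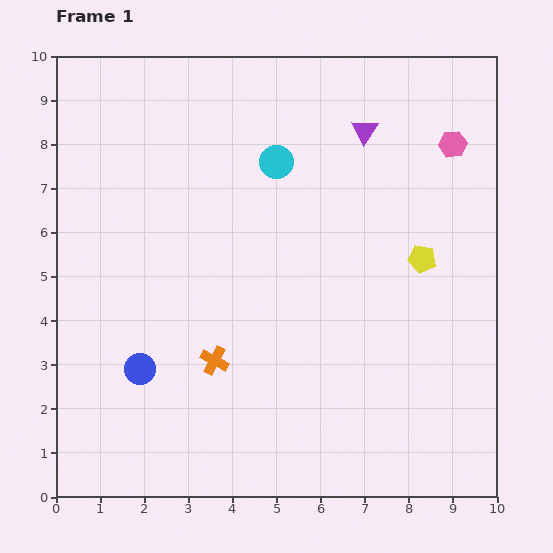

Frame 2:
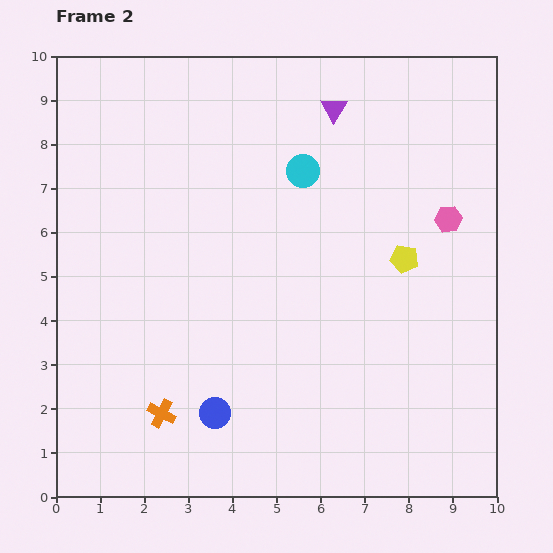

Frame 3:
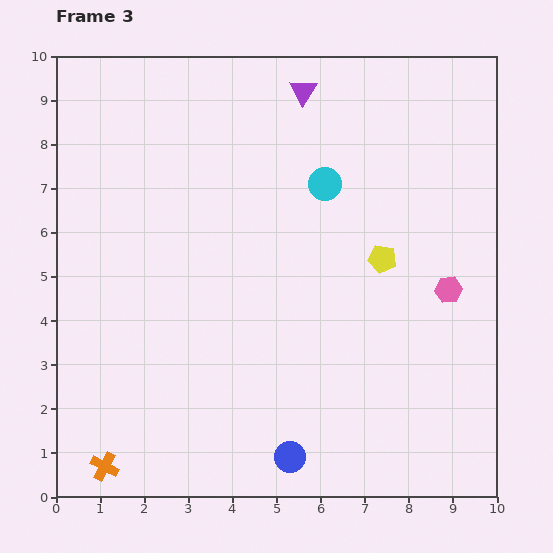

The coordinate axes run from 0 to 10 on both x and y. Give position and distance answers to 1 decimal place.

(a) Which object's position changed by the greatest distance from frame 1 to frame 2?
the blue circle

(moved 2.0; next 1.7)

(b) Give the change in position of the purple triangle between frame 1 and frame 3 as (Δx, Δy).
(-1.4, 0.9)

The purple triangle was at (7.0, 8.3) in frame 1 and (5.6, 9.2) in frame 3.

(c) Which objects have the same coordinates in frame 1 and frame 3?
none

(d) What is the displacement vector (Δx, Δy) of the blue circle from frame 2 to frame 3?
(1.7, -1.0)

The blue circle was at (3.6, 1.9) in frame 2 and (5.3, 0.9) in frame 3.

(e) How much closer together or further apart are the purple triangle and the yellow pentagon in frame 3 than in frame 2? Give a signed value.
+0.4

Distance in frame 2: 3.8. Distance in frame 3: 4.2.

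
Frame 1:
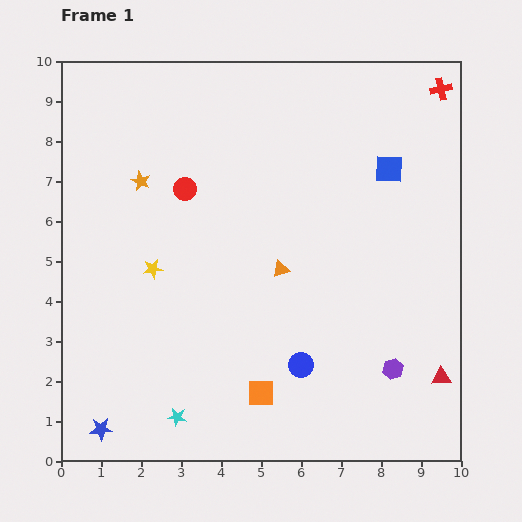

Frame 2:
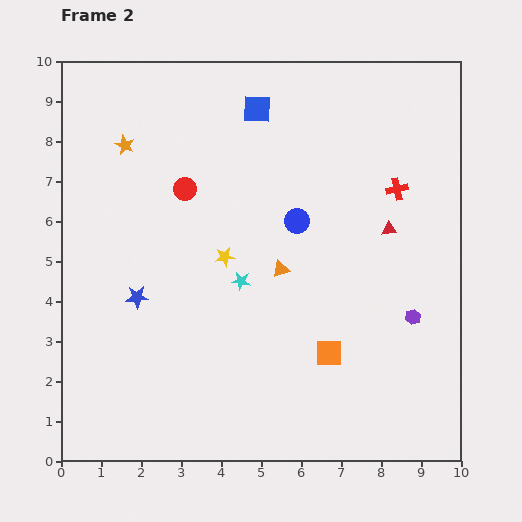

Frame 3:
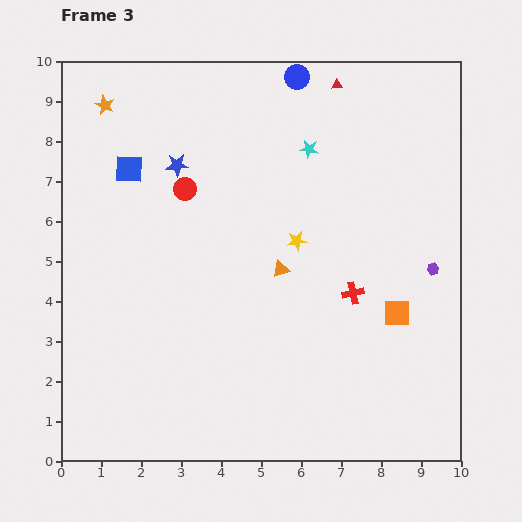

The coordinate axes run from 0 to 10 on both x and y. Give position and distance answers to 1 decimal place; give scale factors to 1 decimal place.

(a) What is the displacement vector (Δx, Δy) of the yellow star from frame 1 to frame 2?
(1.8, 0.3)

The yellow star was at (2.3, 4.8) in frame 1 and (4.1, 5.1) in frame 2.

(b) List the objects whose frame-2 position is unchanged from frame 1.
the red circle, the orange triangle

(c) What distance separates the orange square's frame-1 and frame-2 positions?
2.0

The orange square moved from (5.0, 1.7) to (6.7, 2.7), a distance of √(1.7² + 1.0²) ≈ 2.0.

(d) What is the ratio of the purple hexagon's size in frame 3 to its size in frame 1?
0.6×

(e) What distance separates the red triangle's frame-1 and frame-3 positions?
7.7

The red triangle moved from (9.5, 2.1) to (6.9, 9.4), a distance of √(2.6² + 7.3²) ≈ 7.7.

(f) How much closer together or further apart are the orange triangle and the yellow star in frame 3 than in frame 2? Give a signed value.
-0.6

Distance in frame 2: 1.4. Distance in frame 3: 0.8.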